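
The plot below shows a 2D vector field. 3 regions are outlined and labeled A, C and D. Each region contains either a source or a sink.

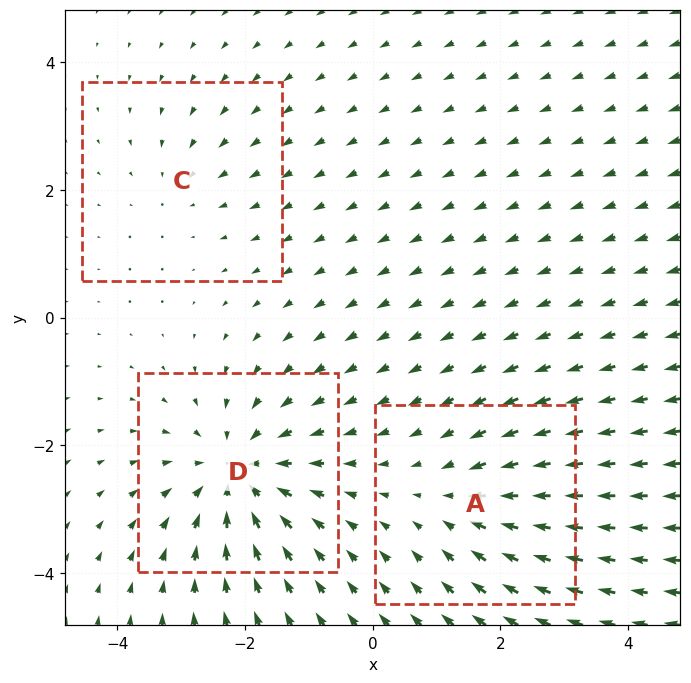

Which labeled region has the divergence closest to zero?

Divergence at each region's feature centre — A: about -3, C: about -2, D: about -5. Region C is closest to zero.

C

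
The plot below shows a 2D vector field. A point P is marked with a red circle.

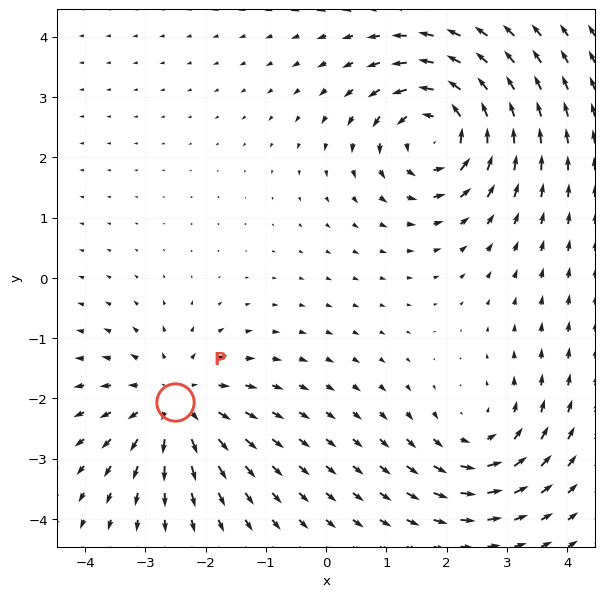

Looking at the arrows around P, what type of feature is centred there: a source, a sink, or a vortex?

At P (-2.5, -2.1) the arrows spread outward. Divergence about +4, curl ≈0 — positive divergence with near-zero curl is a source.

source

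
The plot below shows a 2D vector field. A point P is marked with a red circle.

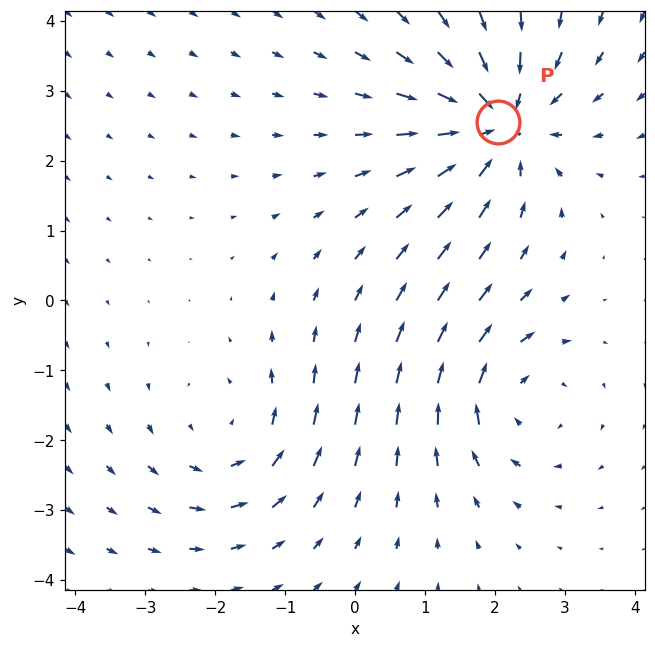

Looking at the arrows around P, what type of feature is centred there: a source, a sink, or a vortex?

sink

At P (2.0, 2.6) the arrows converge inward. Divergence about -4, curl ≈0 — negative divergence with near-zero curl is a sink.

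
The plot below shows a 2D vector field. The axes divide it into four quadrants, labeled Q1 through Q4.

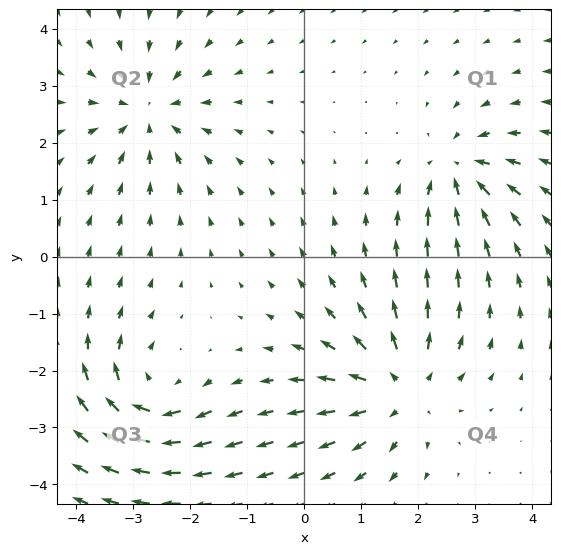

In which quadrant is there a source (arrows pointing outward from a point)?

The source sits at approximately (1.7, -2.3), which lies in quadrant Q4. The divergence there is about +5, positive as expected for a source.

Q4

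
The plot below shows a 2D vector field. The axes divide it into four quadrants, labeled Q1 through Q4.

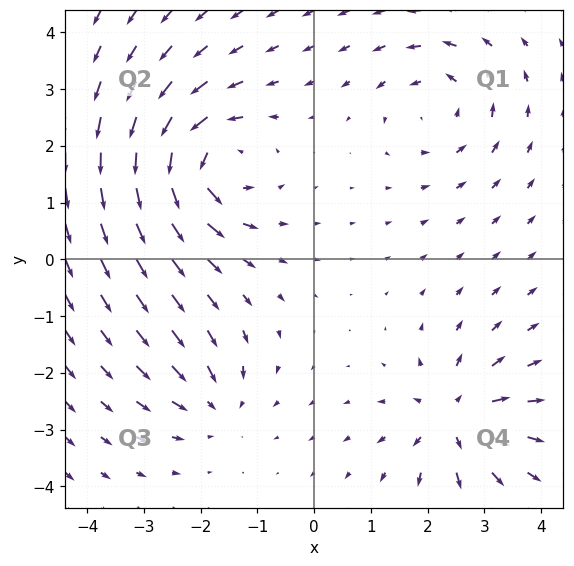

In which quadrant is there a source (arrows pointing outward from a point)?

Q4

The source sits at approximately (2.5, -2.8), which lies in quadrant Q4. The divergence there is about +5, positive as expected for a source.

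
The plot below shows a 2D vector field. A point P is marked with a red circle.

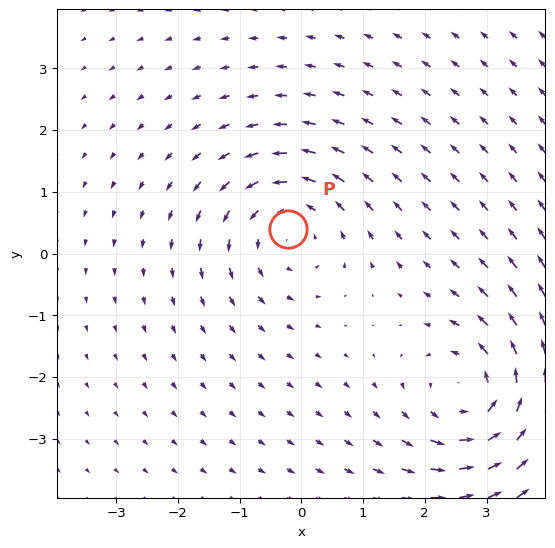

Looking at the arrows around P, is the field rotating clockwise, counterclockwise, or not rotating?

counterclockwise

Near P at (-0.2, 0.4) the arrows circulate counterclockwise. The curl (z-component) there is about +3; positive curl means counterclockwise rotation.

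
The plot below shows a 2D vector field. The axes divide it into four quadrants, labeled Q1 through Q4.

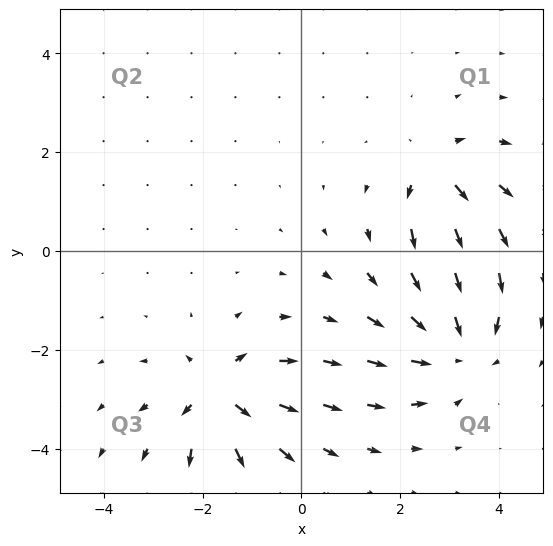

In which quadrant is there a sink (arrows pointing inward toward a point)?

Q4

The sink sits at approximately (3.1, -2.0), which lies in quadrant Q4. The divergence there is about -5, negative as expected for a sink.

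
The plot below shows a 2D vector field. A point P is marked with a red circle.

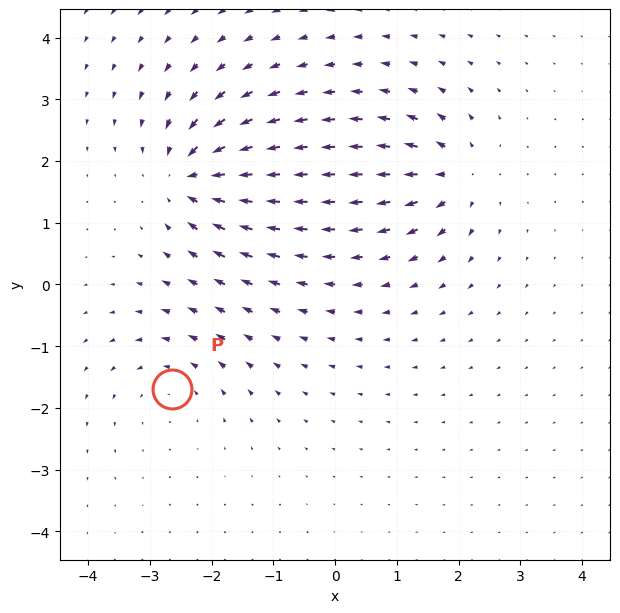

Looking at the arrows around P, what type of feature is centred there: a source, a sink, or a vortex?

vortex

At P (-2.6, -1.7) the arrows circulate counterclockwise. Divergence ≈0, curl about +3 — near-zero divergence with nonzero curl is a vortex.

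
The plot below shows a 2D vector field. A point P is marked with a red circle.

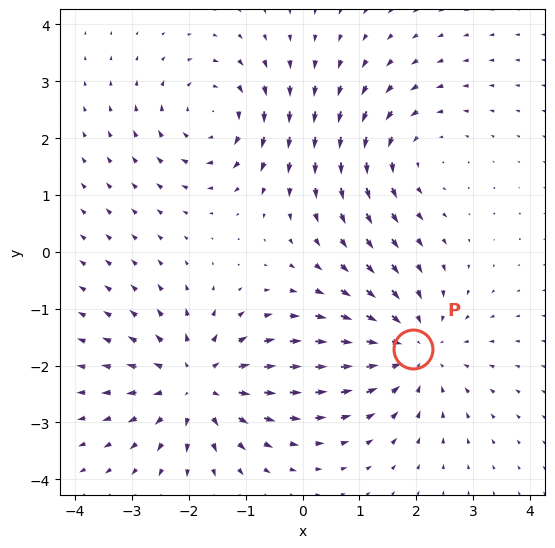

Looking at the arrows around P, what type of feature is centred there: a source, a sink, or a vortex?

sink

At P (1.9, -1.7) the arrows converge inward. Divergence about -4, curl ≈0 — negative divergence with near-zero curl is a sink.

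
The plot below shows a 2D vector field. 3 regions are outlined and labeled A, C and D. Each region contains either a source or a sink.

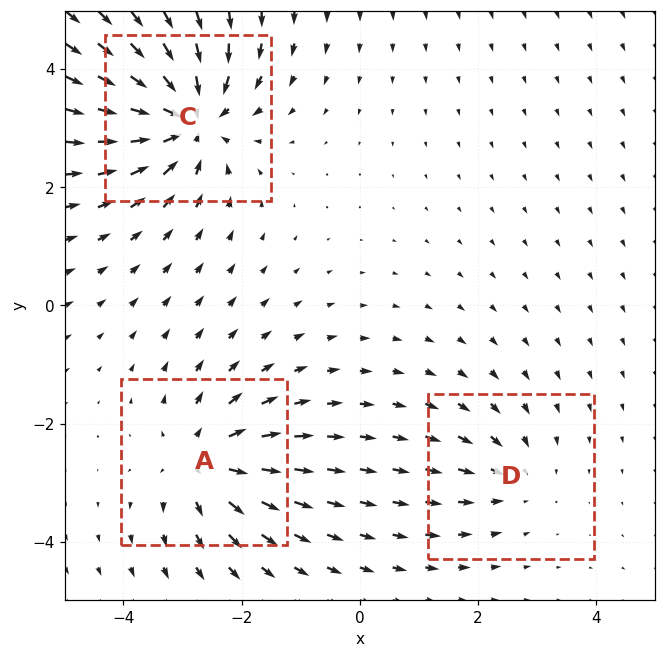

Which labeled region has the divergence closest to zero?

D

Divergence at each region's feature centre — A: about +4, C: about -6, D: about -2. Region D is closest to zero.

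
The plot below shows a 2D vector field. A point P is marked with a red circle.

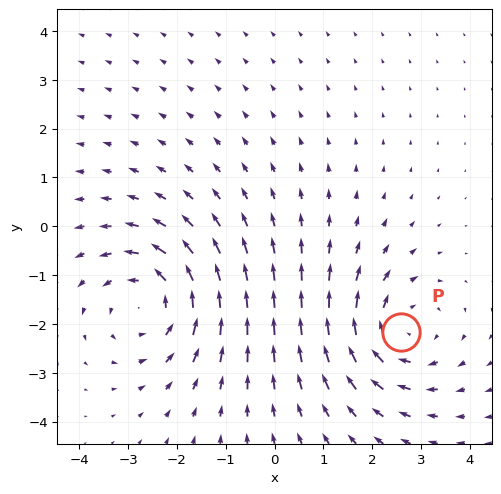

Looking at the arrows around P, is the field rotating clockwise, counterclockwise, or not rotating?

Near P at (2.6, -2.2) the arrows circulate clockwise. The curl (z-component) there is about -3; negative curl means clockwise rotation.

clockwise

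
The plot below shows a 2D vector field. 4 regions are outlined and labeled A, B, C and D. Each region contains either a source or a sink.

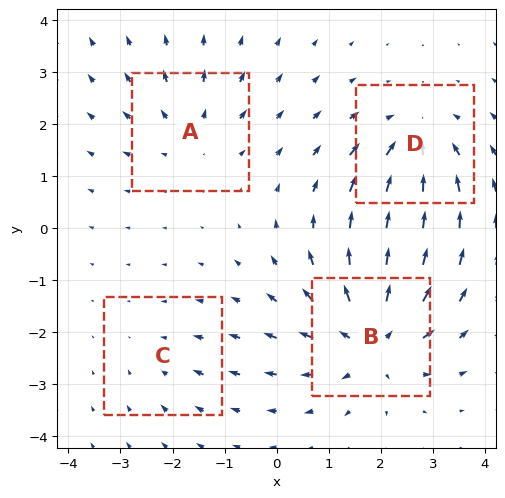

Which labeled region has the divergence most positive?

Divergence at each region's feature centre — A: about +3, B: about +7, C: about -2, D: about -5. Region B is most positive.

B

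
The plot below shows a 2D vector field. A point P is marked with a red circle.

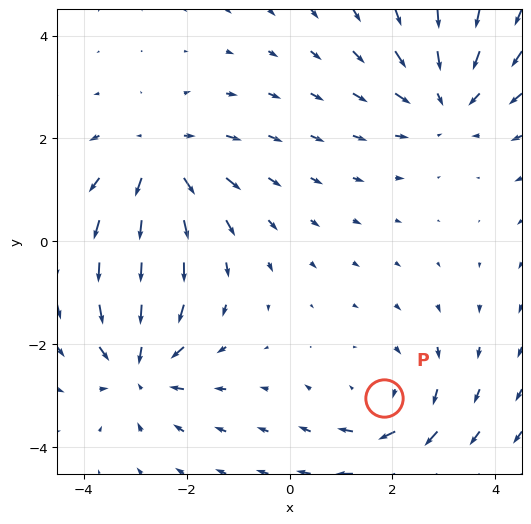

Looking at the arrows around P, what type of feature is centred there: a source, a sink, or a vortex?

vortex

At P (1.8, -3.0) the arrows circulate clockwise. Divergence ≈0, curl about -3 — near-zero divergence with nonzero curl is a vortex.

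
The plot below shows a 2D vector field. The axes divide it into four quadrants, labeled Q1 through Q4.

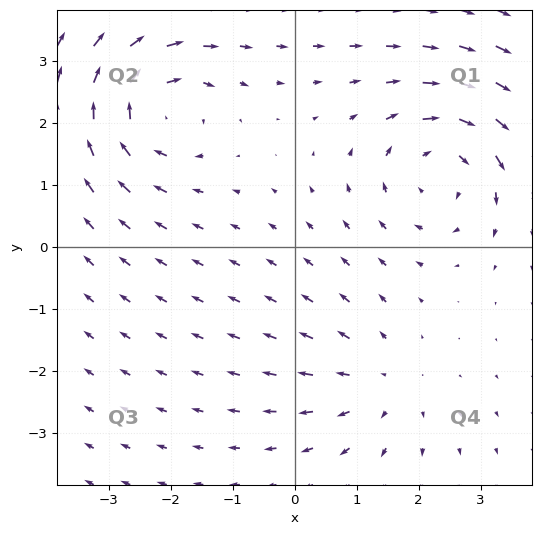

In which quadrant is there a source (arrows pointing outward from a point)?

Q4

The source sits at approximately (1.4, -2.2), which lies in quadrant Q4. The divergence there is about +3, positive as expected for a source.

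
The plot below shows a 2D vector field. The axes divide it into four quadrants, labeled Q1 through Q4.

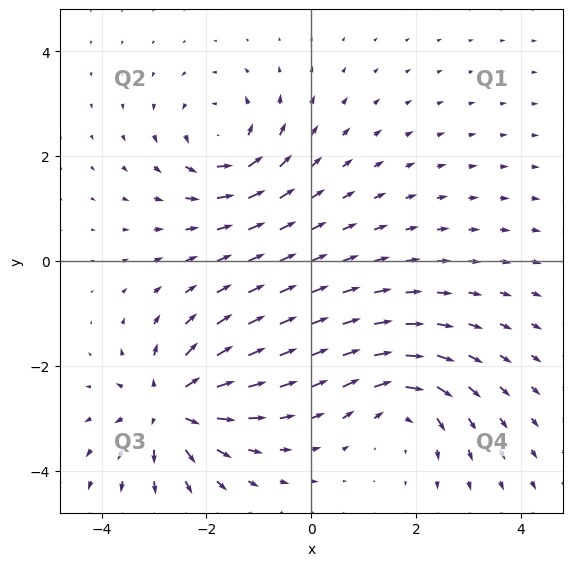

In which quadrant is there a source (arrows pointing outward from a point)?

Q3

The source sits at approximately (-2.7, -2.8), which lies in quadrant Q3. The divergence there is about +5, positive as expected for a source.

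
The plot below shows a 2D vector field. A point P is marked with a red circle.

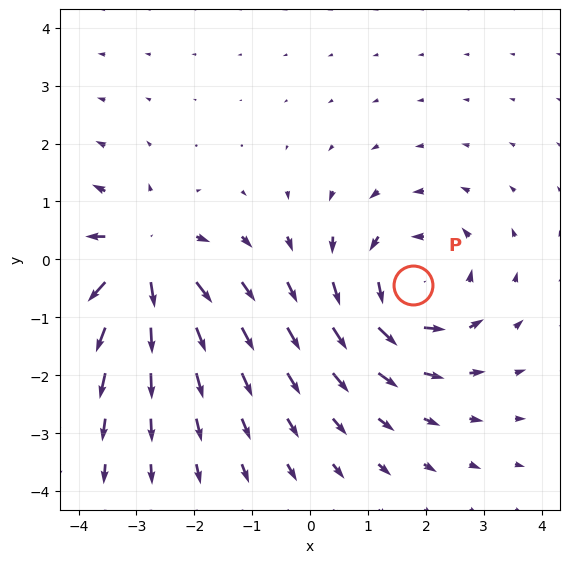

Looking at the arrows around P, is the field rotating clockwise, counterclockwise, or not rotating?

counterclockwise

Near P at (1.8, -0.5) the arrows circulate counterclockwise. The curl (z-component) there is about +4; positive curl means counterclockwise rotation.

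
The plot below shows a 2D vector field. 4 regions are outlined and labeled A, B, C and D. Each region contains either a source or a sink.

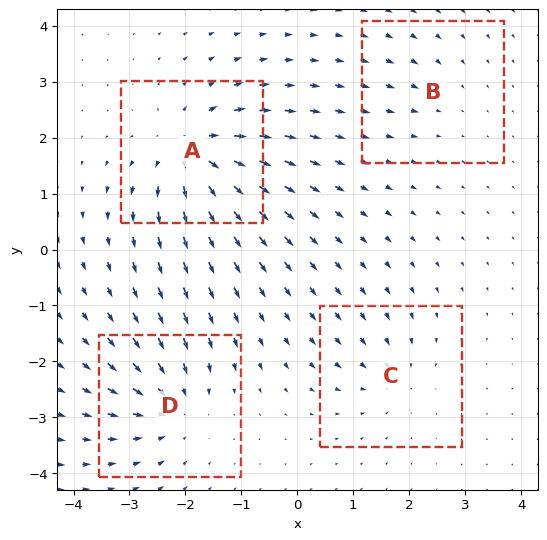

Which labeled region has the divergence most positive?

A

Divergence at each region's feature centre — A: about +8, B: about -2, C: about -4, D: about -6. Region A is most positive.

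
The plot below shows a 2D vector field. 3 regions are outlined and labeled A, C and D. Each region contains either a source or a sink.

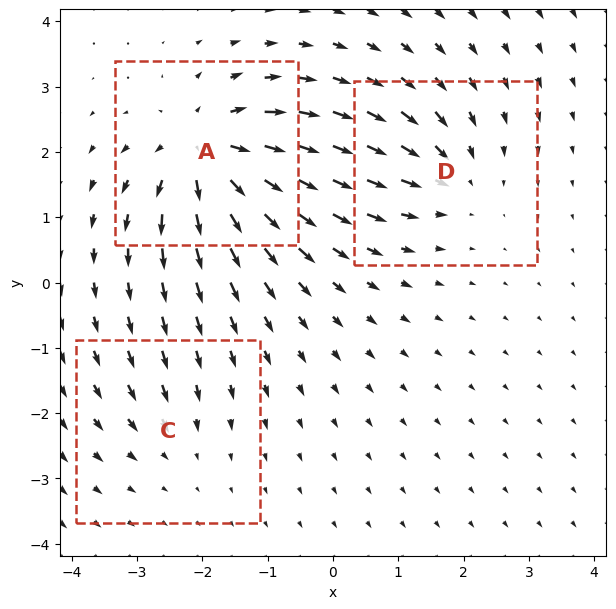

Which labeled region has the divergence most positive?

A

Divergence at each region's feature centre — A: about +6, C: about -2, D: about -3. Region A is most positive.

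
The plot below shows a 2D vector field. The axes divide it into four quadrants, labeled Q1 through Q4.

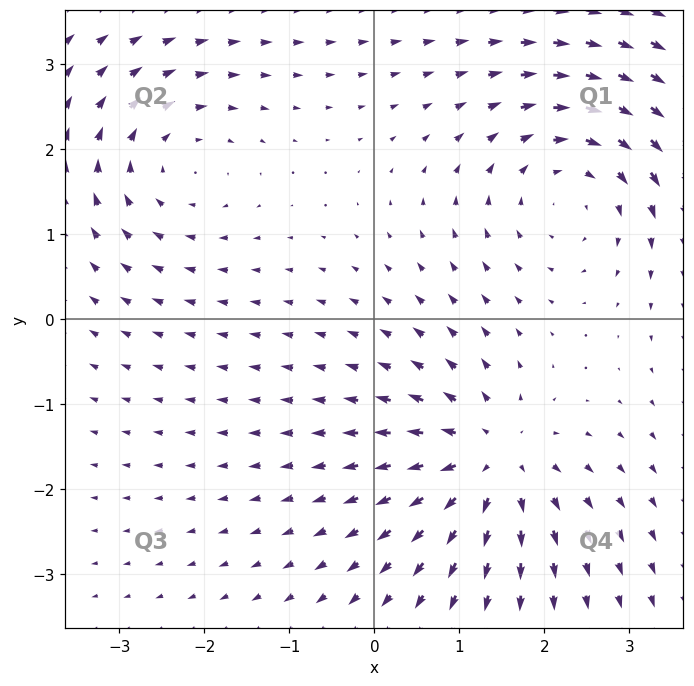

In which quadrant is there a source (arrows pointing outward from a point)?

Q4

The source sits at approximately (1.4, -1.7), which lies in quadrant Q4. The divergence there is about +6, positive as expected for a source.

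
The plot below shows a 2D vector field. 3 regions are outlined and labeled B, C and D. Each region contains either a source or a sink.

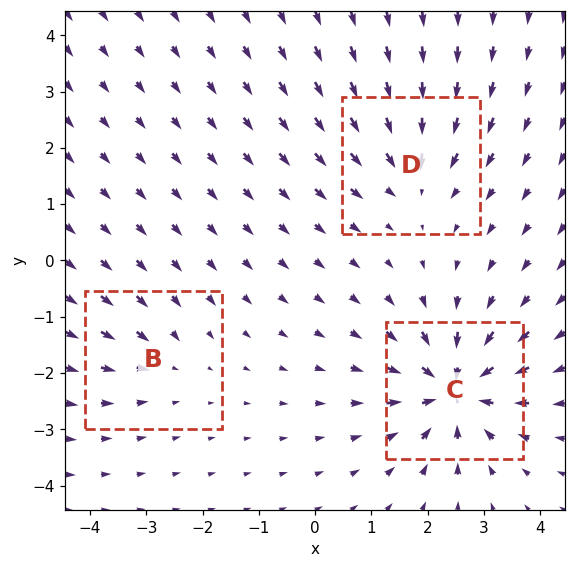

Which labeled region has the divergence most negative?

Divergence at each region's feature centre — B: about -2, C: about -6, D: about -4. Region C is most negative.

C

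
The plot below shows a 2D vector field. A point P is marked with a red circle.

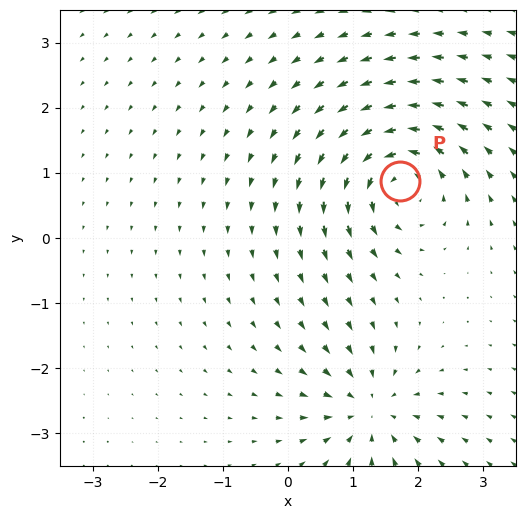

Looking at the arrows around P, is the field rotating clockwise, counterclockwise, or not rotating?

counterclockwise

Near P at (1.7, 0.9) the arrows circulate counterclockwise. The curl (z-component) there is about +5; positive curl means counterclockwise rotation.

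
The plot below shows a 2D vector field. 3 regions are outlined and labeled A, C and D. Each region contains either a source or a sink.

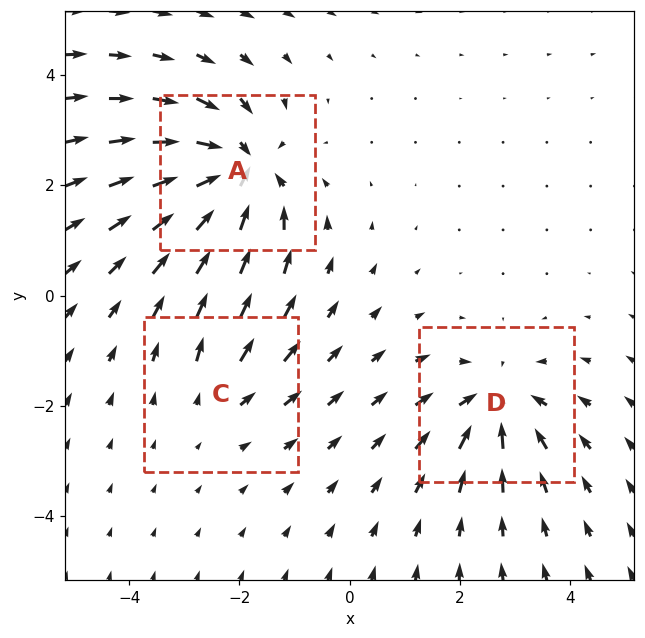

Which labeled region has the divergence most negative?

A

Divergence at each region's feature centre — A: about -5, C: about +2, D: about -4. Region A is most negative.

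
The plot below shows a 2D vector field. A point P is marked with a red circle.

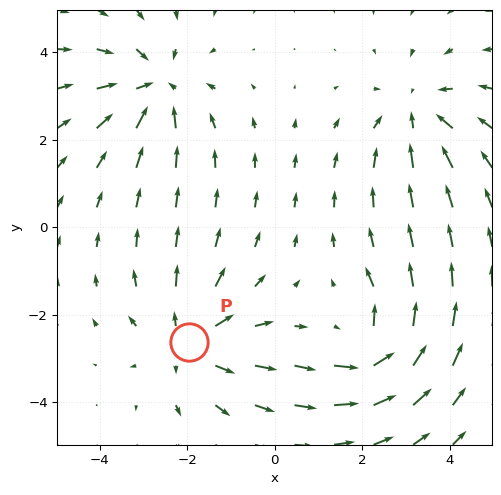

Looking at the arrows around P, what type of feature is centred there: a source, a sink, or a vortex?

At P (-2.0, -2.6) the arrows spread outward. Divergence about +4, curl ≈0 — positive divergence with near-zero curl is a source.

source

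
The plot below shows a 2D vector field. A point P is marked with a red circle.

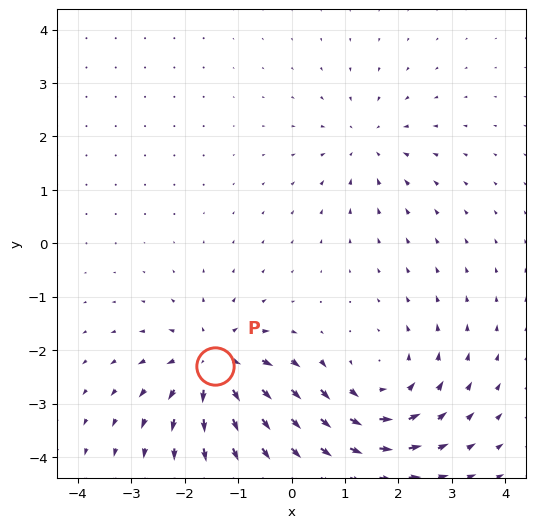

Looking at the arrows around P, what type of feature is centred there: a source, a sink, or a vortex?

At P (-1.4, -2.3) the arrows spread outward. Divergence about +5, curl ≈0 — positive divergence with near-zero curl is a source.

source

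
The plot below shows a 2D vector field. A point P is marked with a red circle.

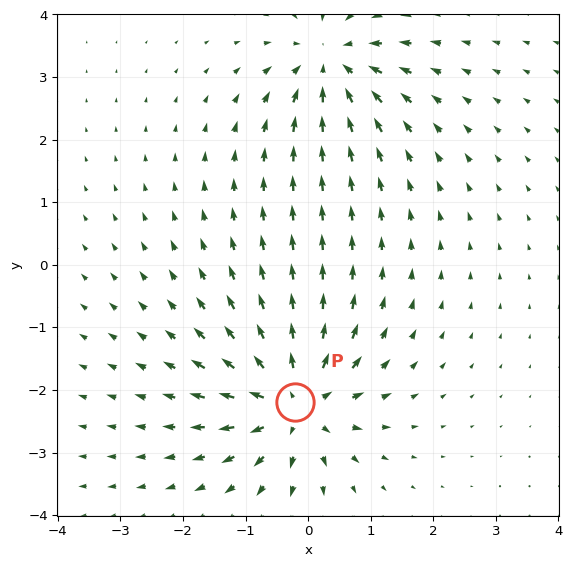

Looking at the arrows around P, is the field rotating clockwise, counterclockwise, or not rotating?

not rotating

Near P at (-0.2, -2.2) the arrows show no circulation. The curl there is ≈0.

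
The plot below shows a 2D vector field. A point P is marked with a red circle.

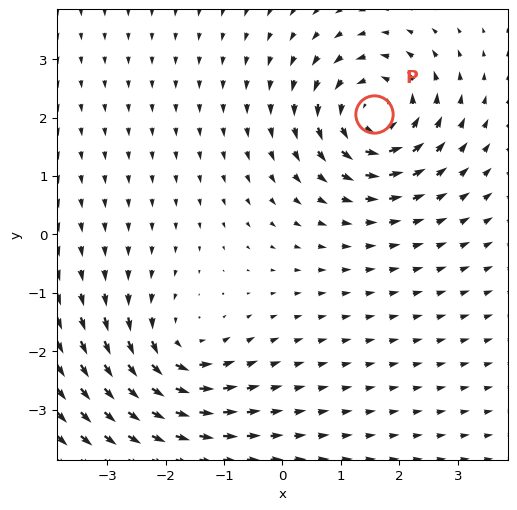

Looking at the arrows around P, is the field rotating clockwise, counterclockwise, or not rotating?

Near P at (1.6, 2.1) the arrows circulate counterclockwise. The curl (z-component) there is about +6; positive curl means counterclockwise rotation.

counterclockwise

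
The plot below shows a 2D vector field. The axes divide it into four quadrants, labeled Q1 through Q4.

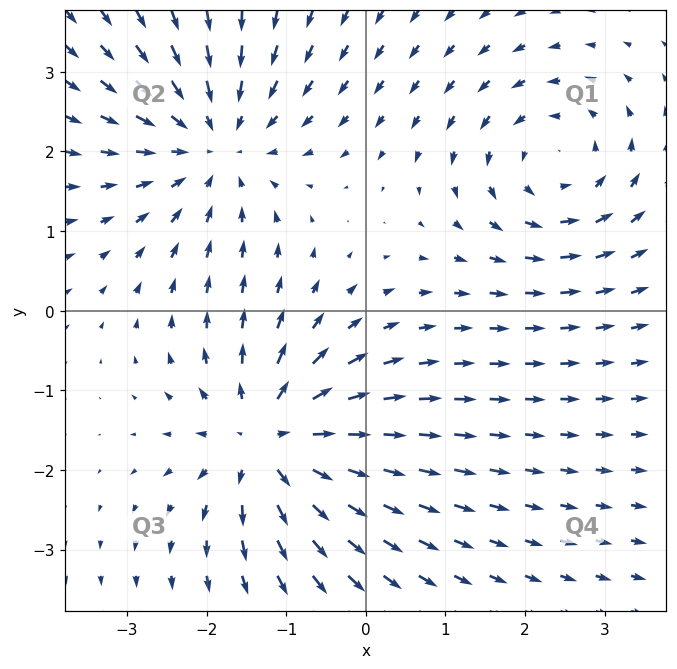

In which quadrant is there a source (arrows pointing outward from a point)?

The source sits at approximately (-1.2, -1.6), which lies in quadrant Q3. The divergence there is about +6, positive as expected for a source.

Q3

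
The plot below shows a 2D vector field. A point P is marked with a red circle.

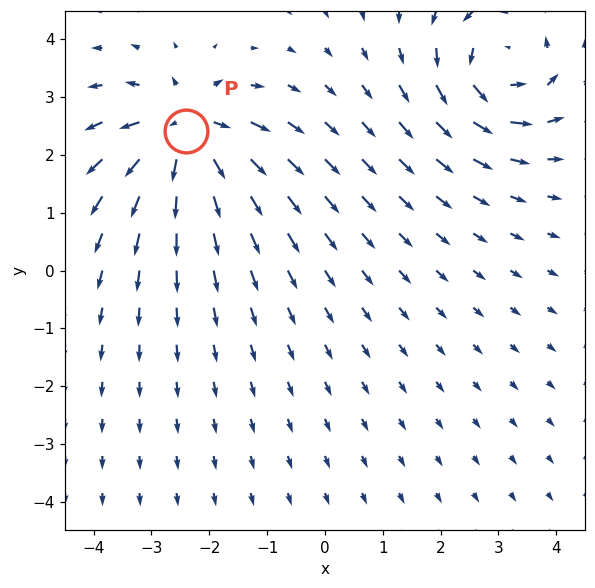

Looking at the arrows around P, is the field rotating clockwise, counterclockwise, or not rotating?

Near P at (-2.4, 2.4) the arrows show no circulation. The curl there is ≈0.

not rotating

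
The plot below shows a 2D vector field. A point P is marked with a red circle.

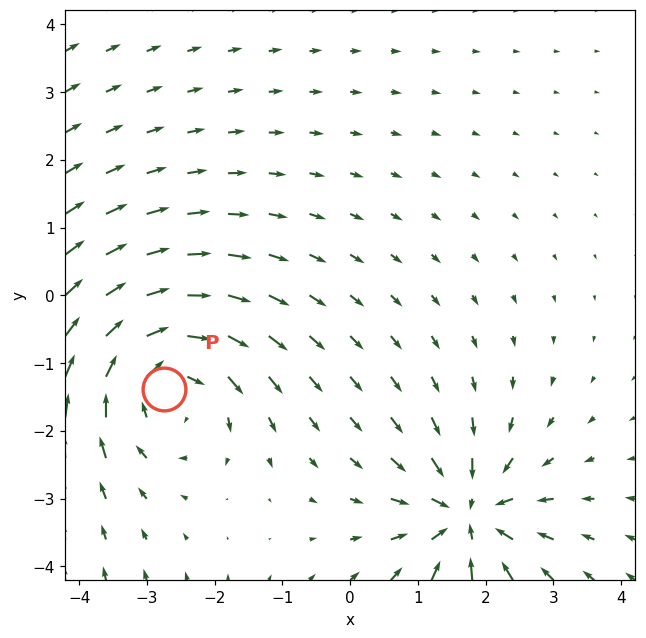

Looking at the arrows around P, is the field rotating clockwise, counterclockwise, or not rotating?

clockwise

Near P at (-2.7, -1.4) the arrows circulate clockwise. The curl (z-component) there is about -4; negative curl means clockwise rotation.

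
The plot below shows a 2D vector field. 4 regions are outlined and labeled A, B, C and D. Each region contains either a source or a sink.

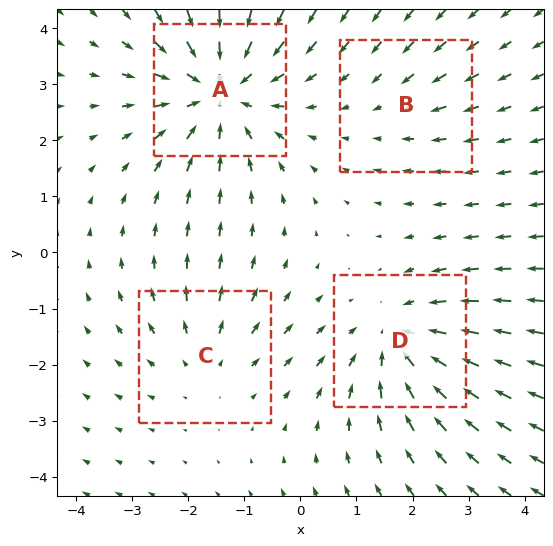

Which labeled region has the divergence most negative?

Divergence at each region's feature centre — A: about -6, B: about -2, C: about +3, D: about -4. Region A is most negative.

A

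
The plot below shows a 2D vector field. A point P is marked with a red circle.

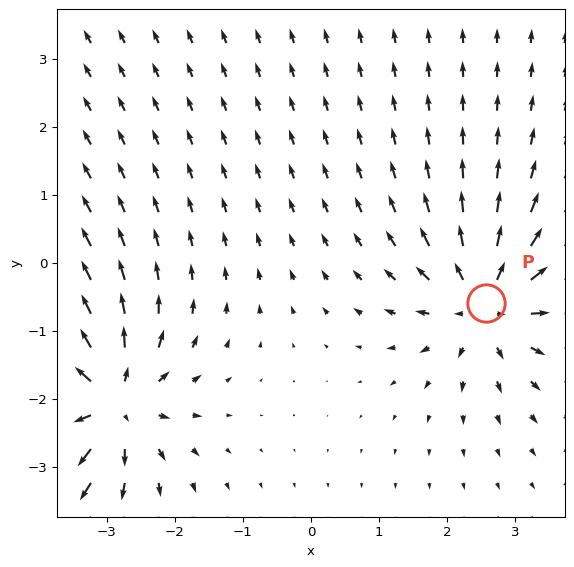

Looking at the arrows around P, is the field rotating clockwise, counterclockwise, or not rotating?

not rotating

Near P at (2.6, -0.6) the arrows show no circulation. The curl there is ≈0.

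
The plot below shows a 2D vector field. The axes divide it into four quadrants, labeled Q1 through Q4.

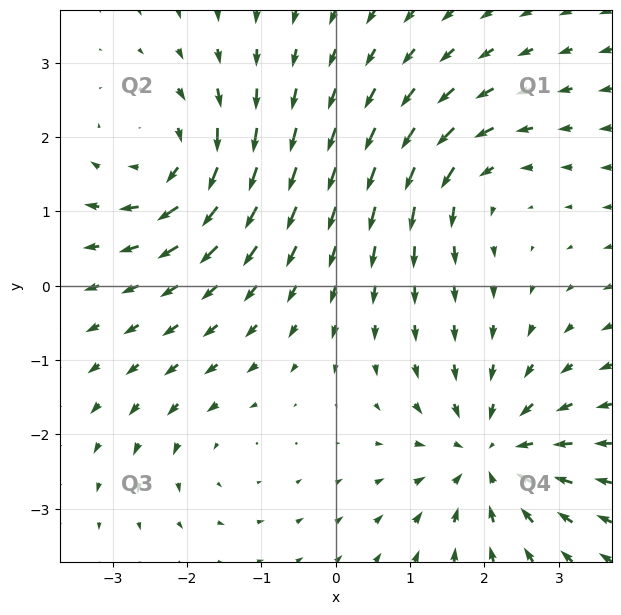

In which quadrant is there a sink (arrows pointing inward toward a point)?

Q4

The sink sits at approximately (2.1, -2.3), which lies in quadrant Q4. The divergence there is about -5, negative as expected for a sink.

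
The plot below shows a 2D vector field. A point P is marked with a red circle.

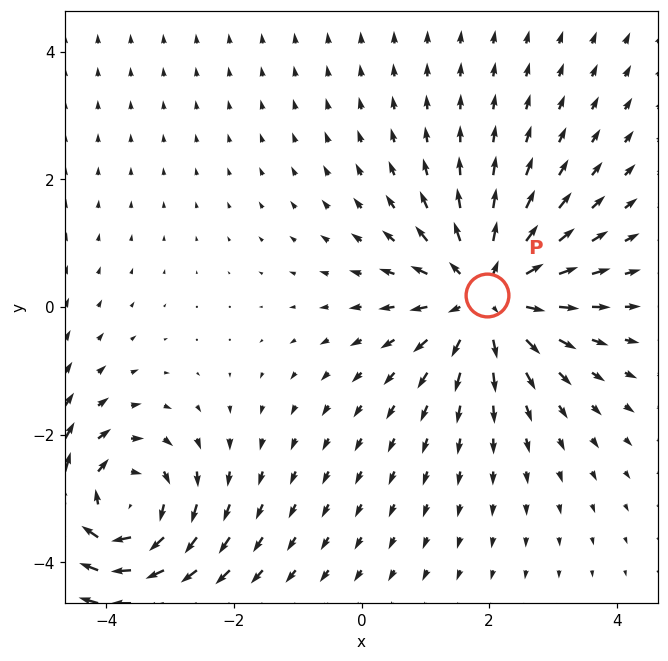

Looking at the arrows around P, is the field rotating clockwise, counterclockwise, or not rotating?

Near P at (2.0, 0.2) the arrows show no circulation. The curl there is ≈0.

not rotating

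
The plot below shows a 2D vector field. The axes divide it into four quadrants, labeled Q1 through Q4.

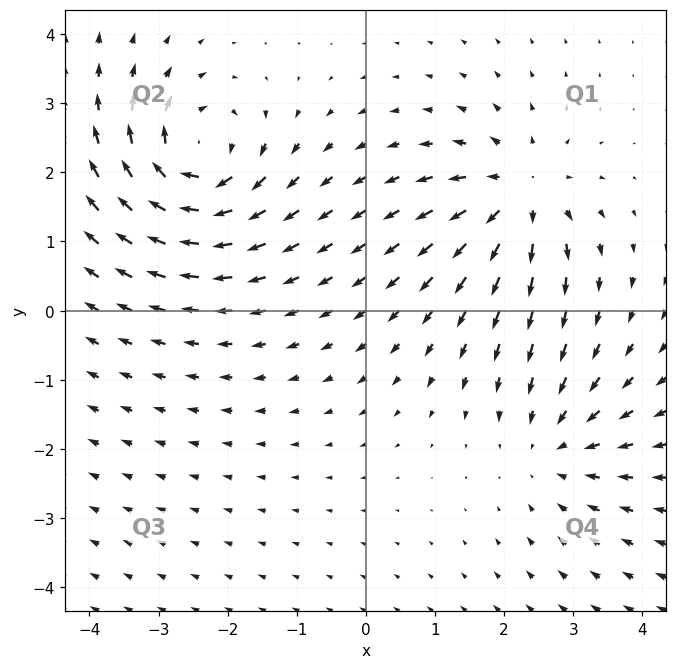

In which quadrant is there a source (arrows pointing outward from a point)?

The source sits at approximately (2.2, 1.7), which lies in quadrant Q1. The divergence there is about +4, positive as expected for a source.

Q1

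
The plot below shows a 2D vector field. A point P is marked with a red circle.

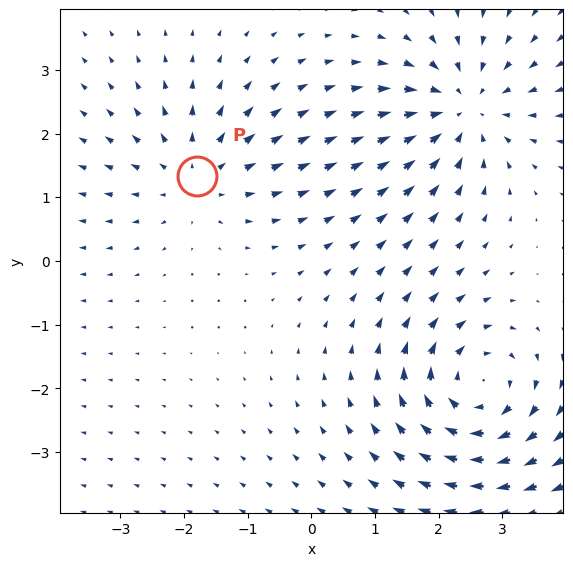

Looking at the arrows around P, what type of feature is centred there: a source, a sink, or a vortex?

source

At P (-1.8, 1.3) the arrows spread outward. Divergence about +3, curl ≈0 — positive divergence with near-zero curl is a source.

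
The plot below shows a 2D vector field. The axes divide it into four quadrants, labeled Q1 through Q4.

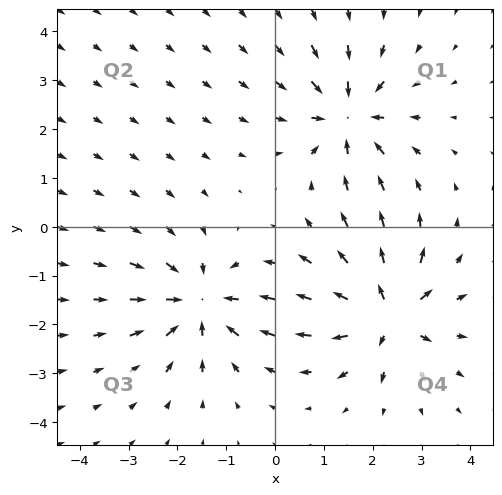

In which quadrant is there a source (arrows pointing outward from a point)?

The source sits at approximately (2.3, -1.8), which lies in quadrant Q4. The divergence there is about +6, positive as expected for a source.

Q4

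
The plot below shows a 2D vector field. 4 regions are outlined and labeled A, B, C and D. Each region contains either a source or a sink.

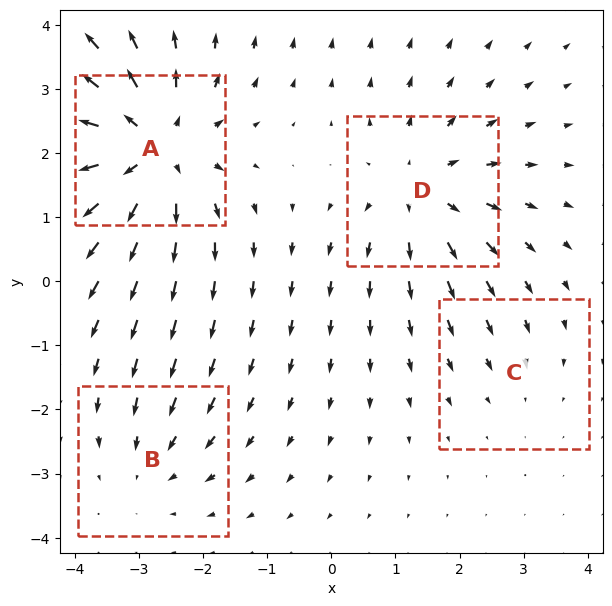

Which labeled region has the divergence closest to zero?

Divergence at each region's feature centre — A: about +7, B: about -3, C: about -2, D: about +4. Region C is closest to zero.

C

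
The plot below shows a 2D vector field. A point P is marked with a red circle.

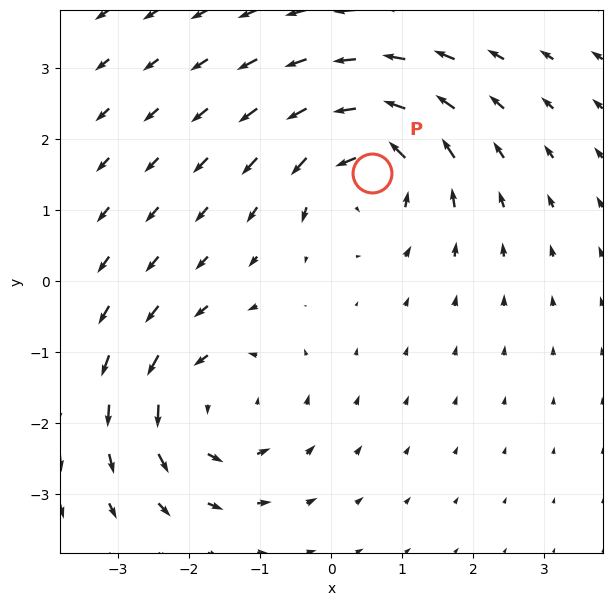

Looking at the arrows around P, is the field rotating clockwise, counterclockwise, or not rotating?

Near P at (0.6, 1.5) the arrows circulate counterclockwise. The curl (z-component) there is about +6; positive curl means counterclockwise rotation.

counterclockwise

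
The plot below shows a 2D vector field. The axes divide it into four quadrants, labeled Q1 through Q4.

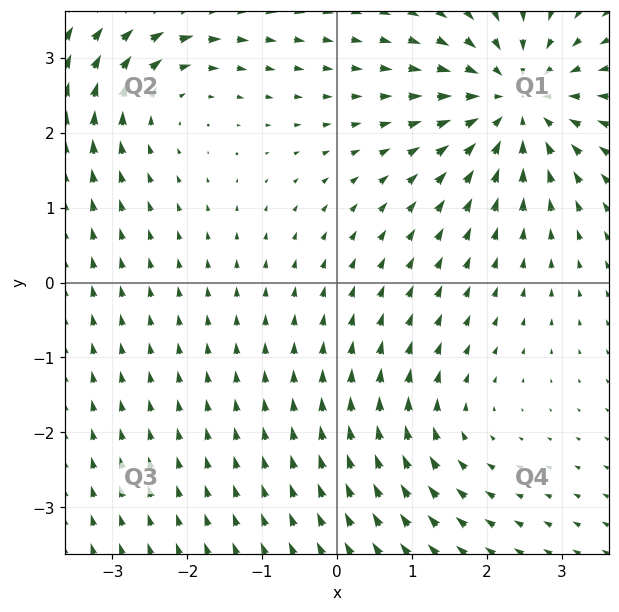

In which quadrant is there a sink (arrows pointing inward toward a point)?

The sink sits at approximately (2.4, 2.4), which lies in quadrant Q1. The divergence there is about -5, negative as expected for a sink.

Q1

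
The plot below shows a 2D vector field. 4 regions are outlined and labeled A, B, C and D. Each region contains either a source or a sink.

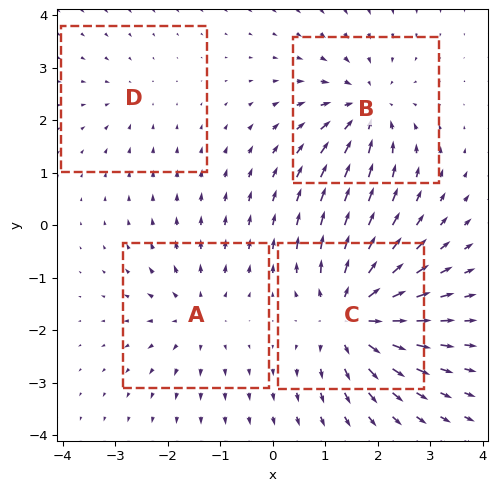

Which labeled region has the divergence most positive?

C

Divergence at each region's feature centre — A: about +4, B: about -5, C: about +7, D: about -2. Region C is most positive.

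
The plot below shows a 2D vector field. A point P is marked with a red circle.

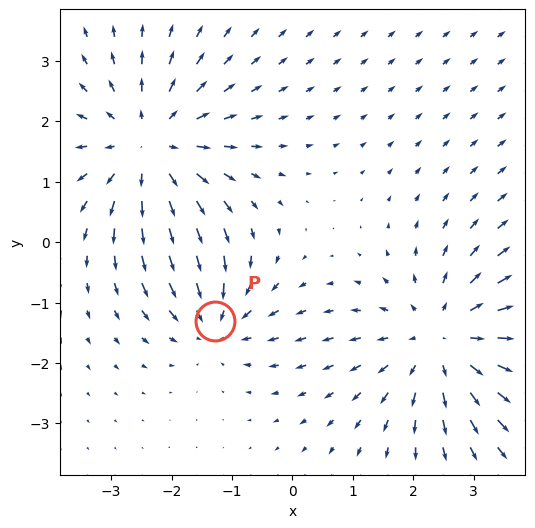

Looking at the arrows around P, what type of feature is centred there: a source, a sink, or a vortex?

At P (-1.3, -1.3) the arrows converge inward. Divergence about -4, curl ≈0 — negative divergence with near-zero curl is a sink.

sink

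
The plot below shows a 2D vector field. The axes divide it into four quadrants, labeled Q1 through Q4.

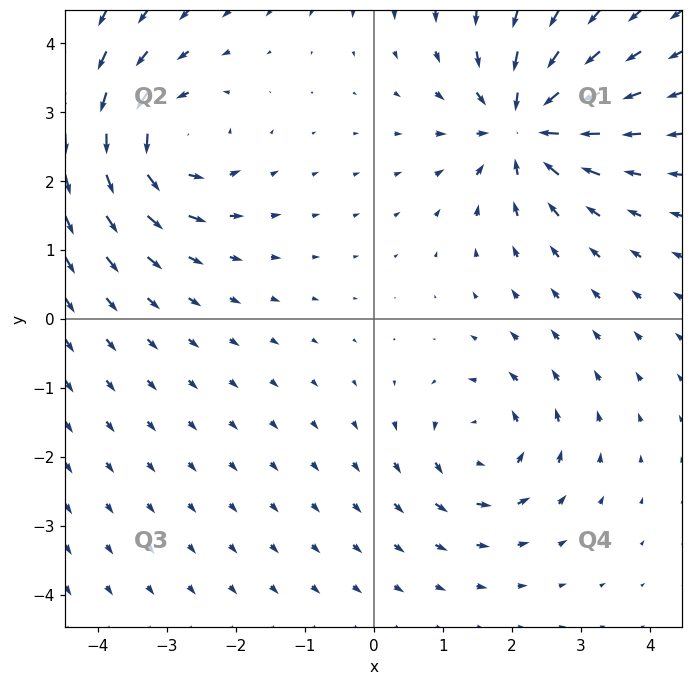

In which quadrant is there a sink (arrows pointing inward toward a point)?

The sink sits at approximately (2.2, 2.8), which lies in quadrant Q1. The divergence there is about -6, negative as expected for a sink.

Q1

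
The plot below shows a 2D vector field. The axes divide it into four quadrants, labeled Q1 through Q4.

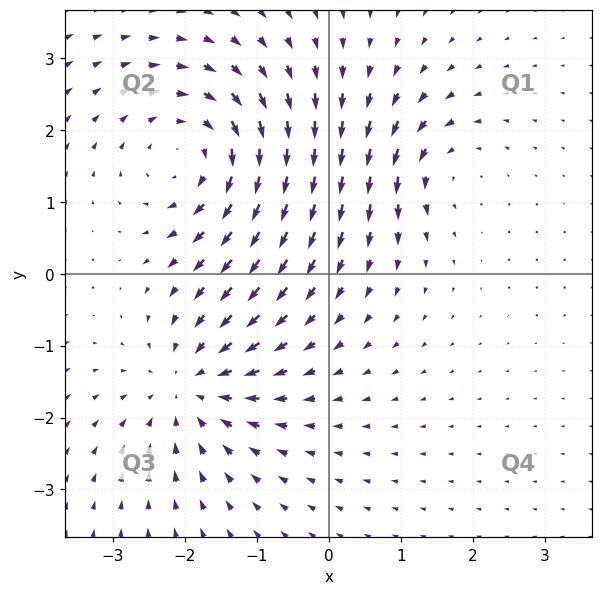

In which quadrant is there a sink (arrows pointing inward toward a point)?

Q3

The sink sits at approximately (-1.9, -1.6), which lies in quadrant Q3. The divergence there is about -4, negative as expected for a sink.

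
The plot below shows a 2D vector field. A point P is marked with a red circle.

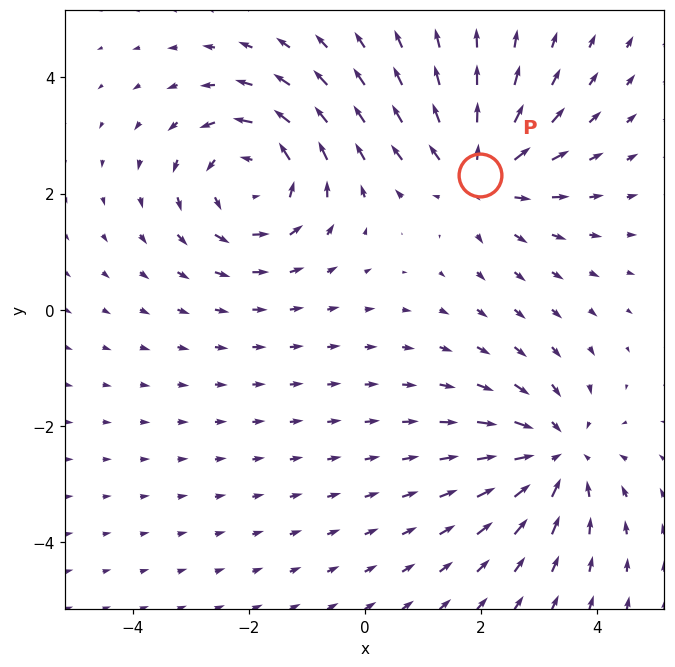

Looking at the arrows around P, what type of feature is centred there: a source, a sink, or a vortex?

source

At P (2.0, 2.3) the arrows spread outward. Divergence about +4, curl ≈0 — positive divergence with near-zero curl is a source.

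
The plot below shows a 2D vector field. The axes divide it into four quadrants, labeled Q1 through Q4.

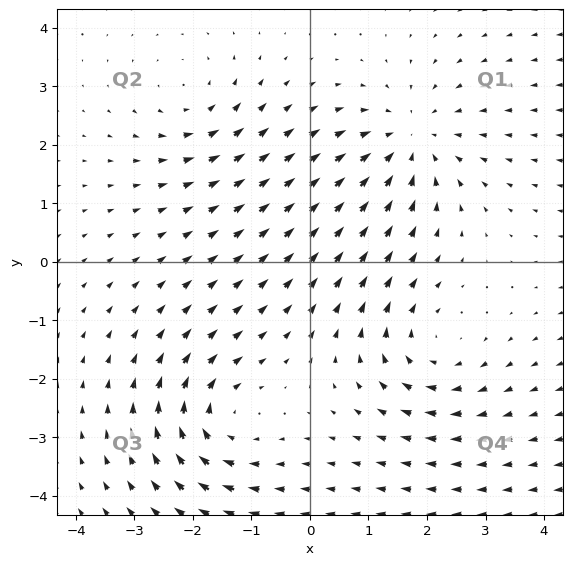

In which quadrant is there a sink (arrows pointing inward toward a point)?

Q1

The sink sits at approximately (1.7, 2.1), which lies in quadrant Q1. The divergence there is about -4, negative as expected for a sink.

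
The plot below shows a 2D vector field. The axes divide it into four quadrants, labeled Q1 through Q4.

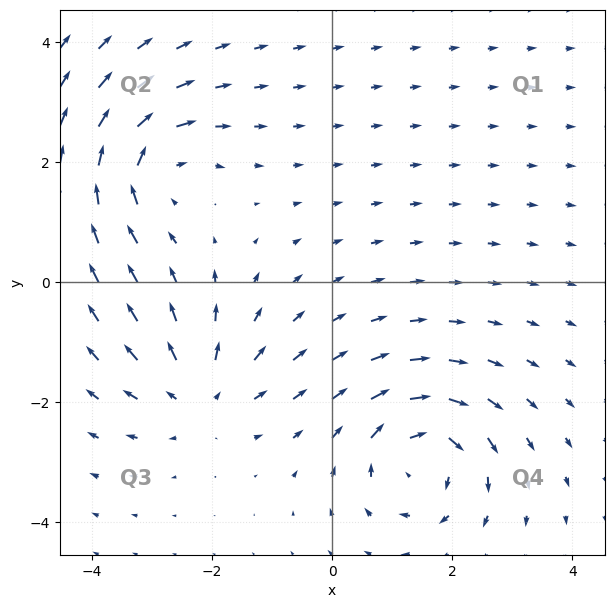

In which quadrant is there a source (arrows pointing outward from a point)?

Q3

The source sits at approximately (-2.2, -1.9), which lies in quadrant Q3. The divergence there is about +3, positive as expected for a source.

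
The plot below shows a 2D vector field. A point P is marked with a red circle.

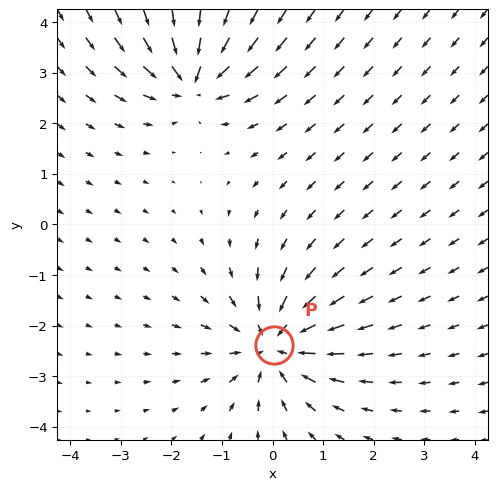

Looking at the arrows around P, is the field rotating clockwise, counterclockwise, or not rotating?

not rotating

Near P at (0.0, -2.4) the arrows show no circulation. The curl there is ≈0.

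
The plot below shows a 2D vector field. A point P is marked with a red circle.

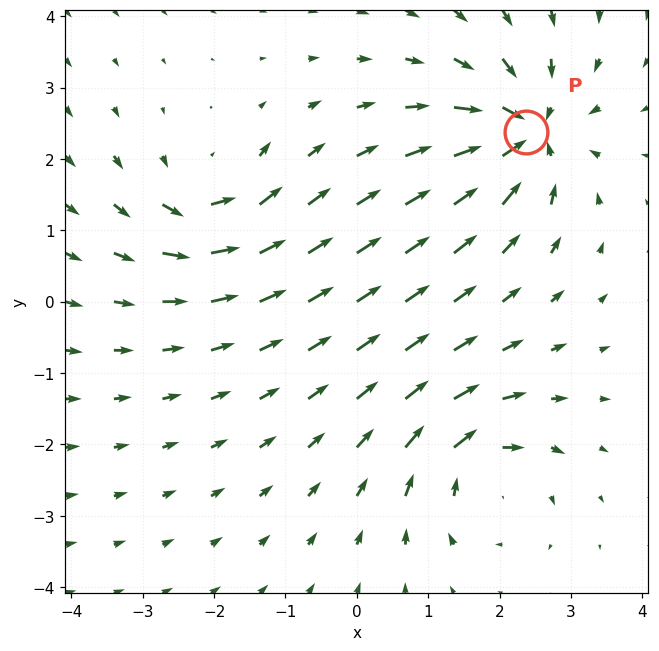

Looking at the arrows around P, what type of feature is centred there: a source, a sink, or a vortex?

sink

At P (2.4, 2.4) the arrows converge inward. Divergence about -5, curl ≈0 — negative divergence with near-zero curl is a sink.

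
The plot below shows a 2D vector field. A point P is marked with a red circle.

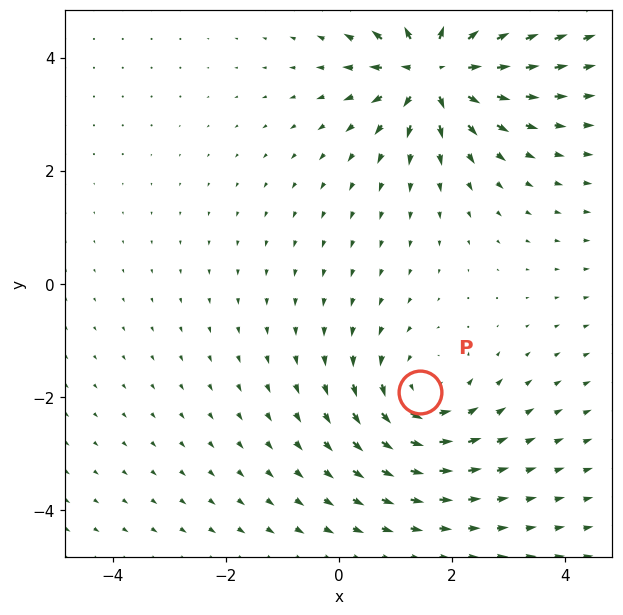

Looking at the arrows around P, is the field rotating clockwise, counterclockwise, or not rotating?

Near P at (1.4, -1.9) the arrows circulate counterclockwise. The curl (z-component) there is about +4; positive curl means counterclockwise rotation.

counterclockwise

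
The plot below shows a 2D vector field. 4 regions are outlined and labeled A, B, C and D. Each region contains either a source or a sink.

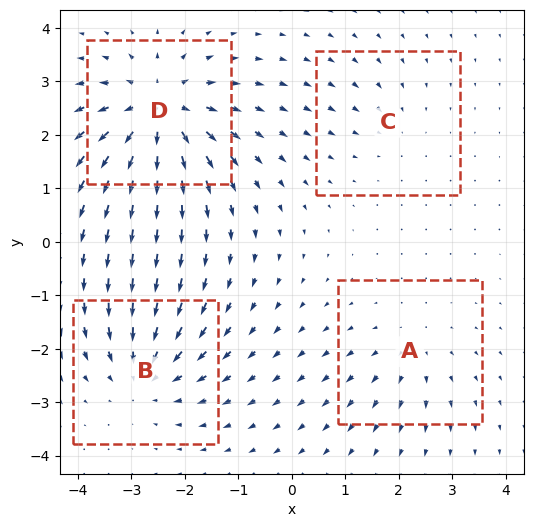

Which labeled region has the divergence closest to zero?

Divergence at each region's feature centre — A: about +3, B: about -5, C: about -2, D: about +7. Region C is closest to zero.

C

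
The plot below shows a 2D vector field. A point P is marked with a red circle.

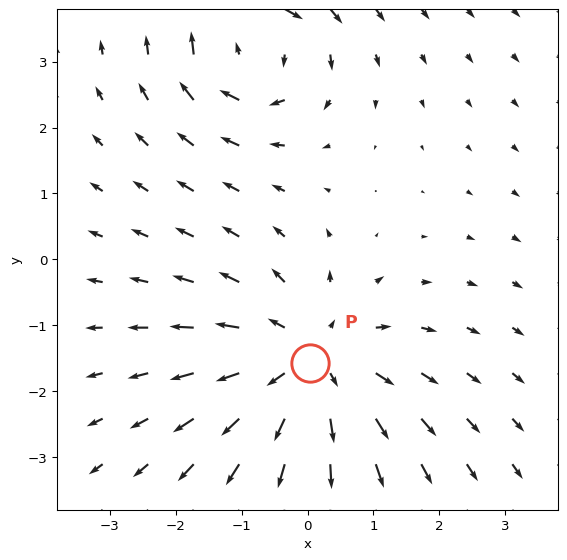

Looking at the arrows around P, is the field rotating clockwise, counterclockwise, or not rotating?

Near P at (0.0, -1.6) the arrows show no circulation. The curl there is ≈0.

not rotating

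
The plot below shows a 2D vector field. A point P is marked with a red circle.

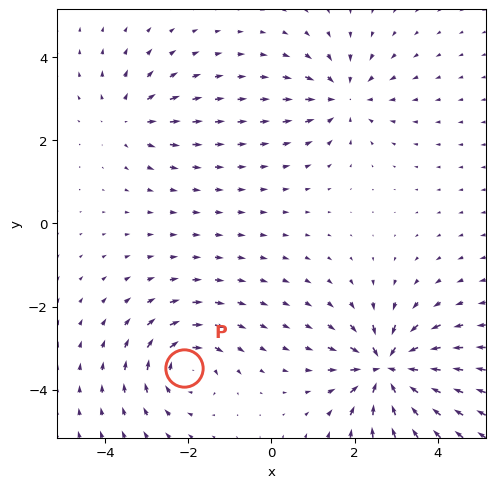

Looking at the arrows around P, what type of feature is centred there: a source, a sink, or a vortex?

vortex

At P (-2.1, -3.5) the arrows circulate clockwise. Divergence ≈0, curl about -5 — near-zero divergence with nonzero curl is a vortex.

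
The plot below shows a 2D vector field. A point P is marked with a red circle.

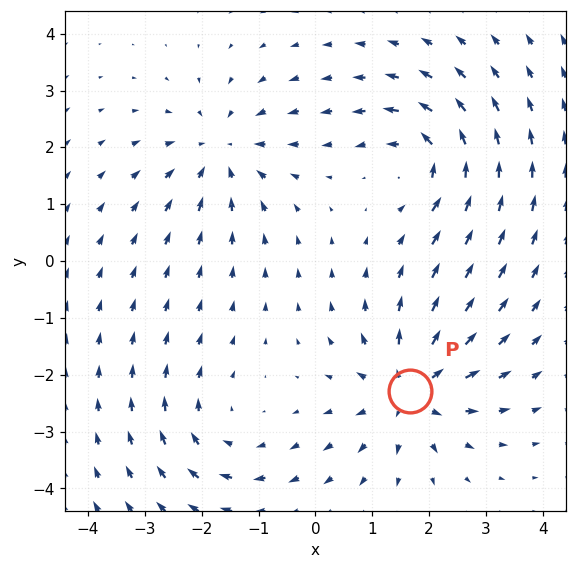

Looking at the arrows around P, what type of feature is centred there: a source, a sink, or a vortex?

source

At P (1.7, -2.3) the arrows spread outward. Divergence about +5, curl ≈0 — positive divergence with near-zero curl is a source.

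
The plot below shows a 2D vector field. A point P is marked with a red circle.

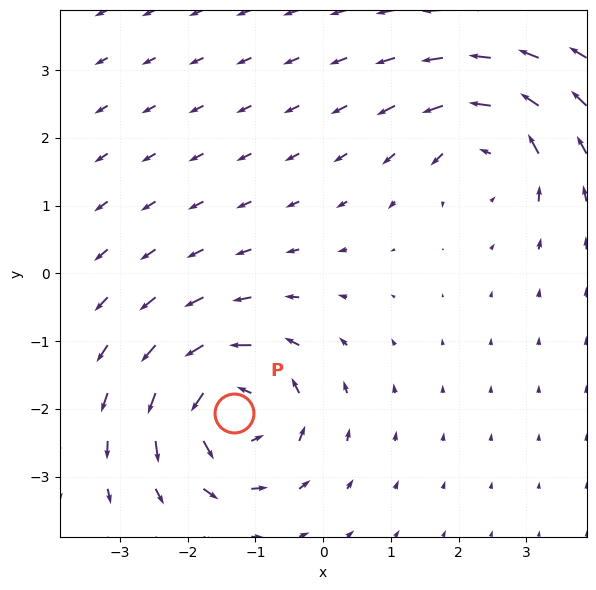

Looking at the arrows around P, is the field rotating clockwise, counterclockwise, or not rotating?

counterclockwise

Near P at (-1.3, -2.1) the arrows circulate counterclockwise. The curl (z-component) there is about +7; positive curl means counterclockwise rotation.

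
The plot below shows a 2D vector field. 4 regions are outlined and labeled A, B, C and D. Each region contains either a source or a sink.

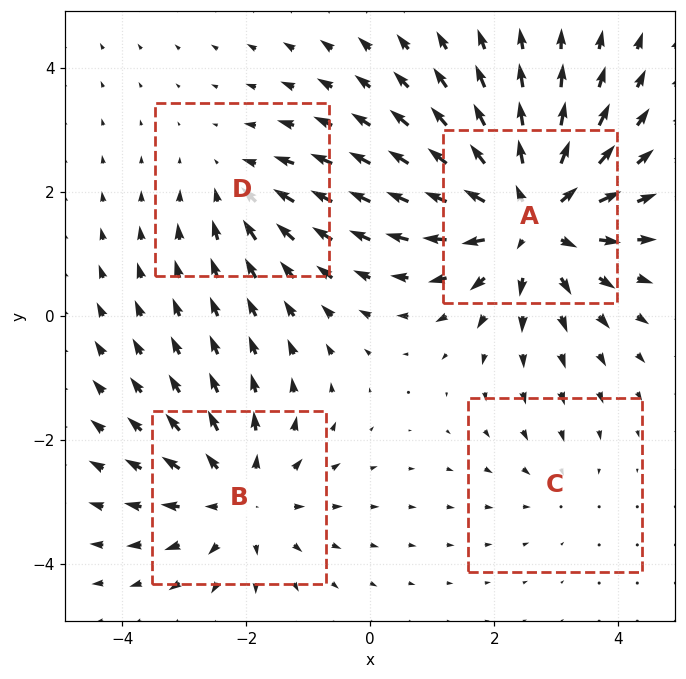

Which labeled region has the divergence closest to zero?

C

Divergence at each region's feature centre — A: about +6, B: about +4, C: about -2, D: about -3. Region C is closest to zero.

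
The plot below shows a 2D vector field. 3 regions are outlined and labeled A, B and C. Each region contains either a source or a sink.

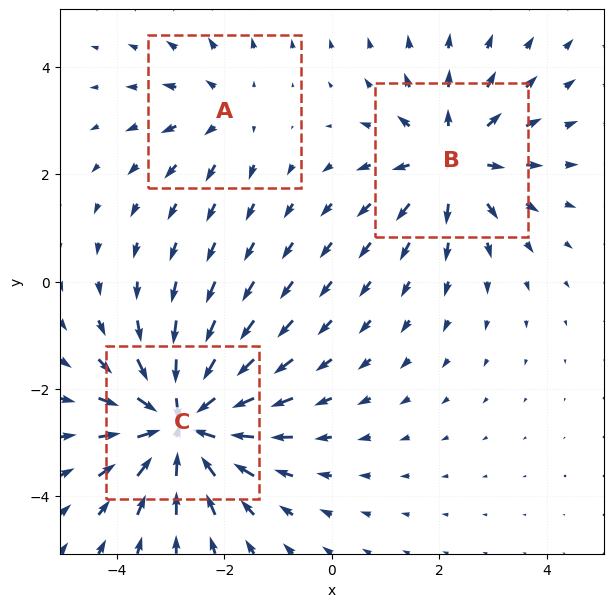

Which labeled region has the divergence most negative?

Divergence at each region's feature centre — A: about +2, B: about +4, C: about -6. Region C is most negative.

C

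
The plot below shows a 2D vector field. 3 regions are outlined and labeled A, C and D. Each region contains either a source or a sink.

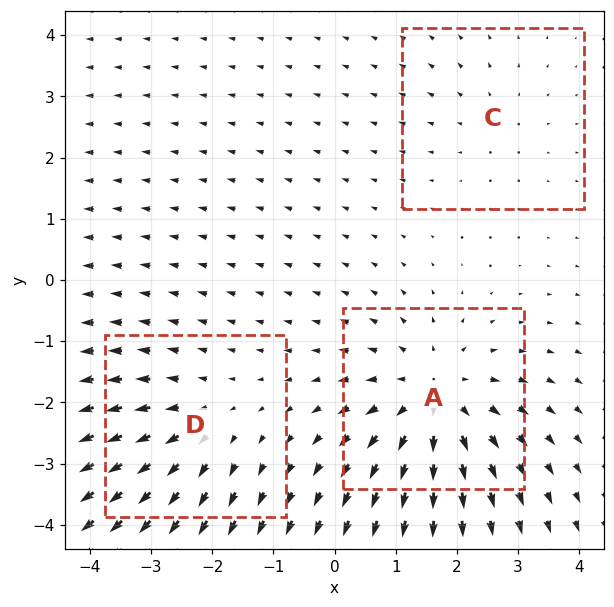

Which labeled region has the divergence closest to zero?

Divergence at each region's feature centre — A: about +4, C: about +2, D: about +3. Region C is closest to zero.

C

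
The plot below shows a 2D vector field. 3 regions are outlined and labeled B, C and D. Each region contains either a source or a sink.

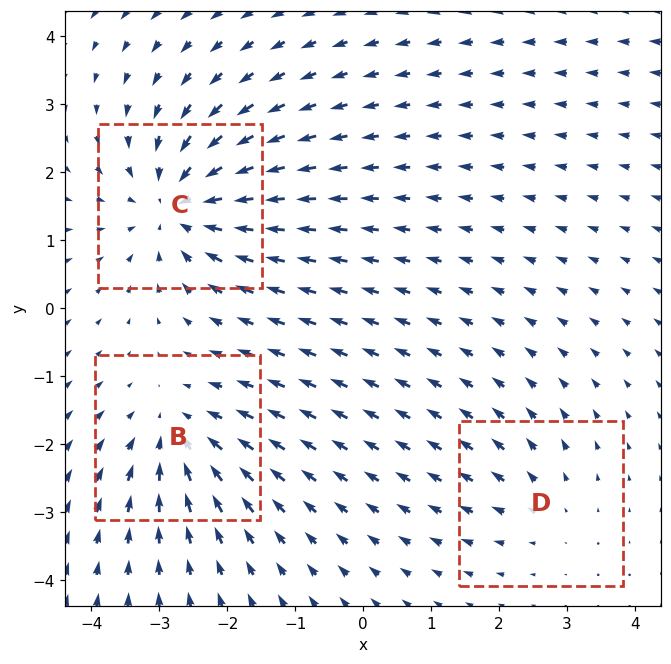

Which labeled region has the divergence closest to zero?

D

Divergence at each region's feature centre — B: about -3, C: about -5, D: about +2. Region D is closest to zero.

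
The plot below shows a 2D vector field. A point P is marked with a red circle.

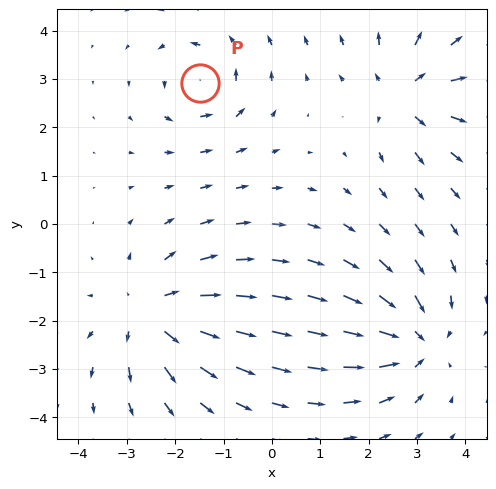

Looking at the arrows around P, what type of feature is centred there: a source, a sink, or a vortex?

vortex

At P (-1.5, 2.9) the arrows circulate counterclockwise. Divergence ≈0, curl about +5 — near-zero divergence with nonzero curl is a vortex.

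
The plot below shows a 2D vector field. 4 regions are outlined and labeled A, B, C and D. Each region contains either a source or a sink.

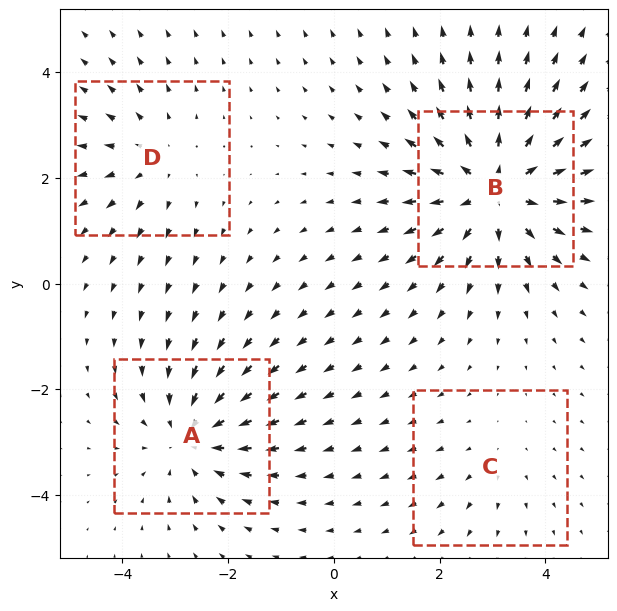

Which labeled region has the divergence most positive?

Divergence at each region's feature centre — A: about -4, B: about +6, C: about +2, D: about +3. Region B is most positive.

B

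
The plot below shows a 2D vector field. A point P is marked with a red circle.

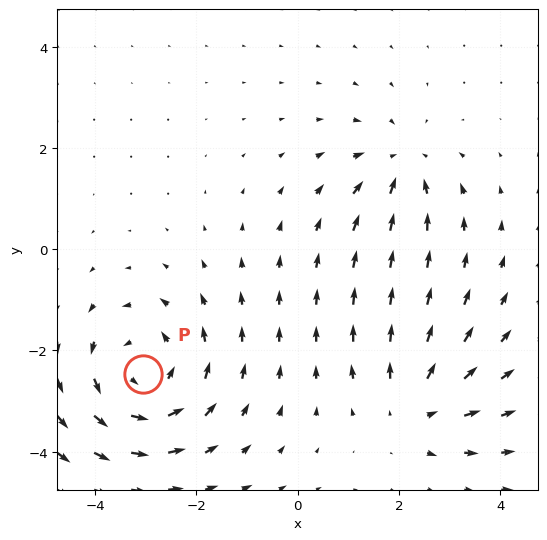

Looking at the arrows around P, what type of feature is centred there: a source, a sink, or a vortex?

At P (-3.0, -2.5) the arrows circulate counterclockwise. Divergence ≈0, curl about +4 — near-zero divergence with nonzero curl is a vortex.

vortex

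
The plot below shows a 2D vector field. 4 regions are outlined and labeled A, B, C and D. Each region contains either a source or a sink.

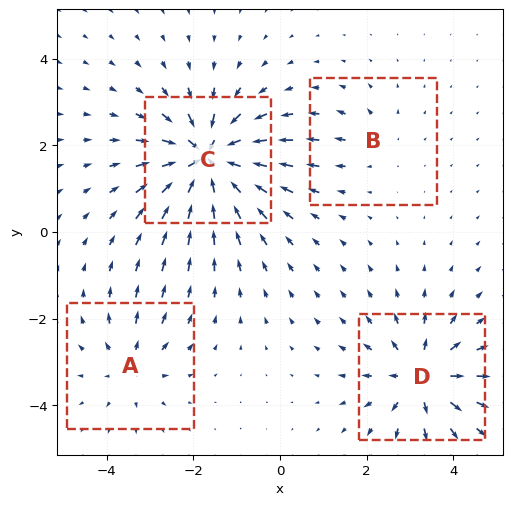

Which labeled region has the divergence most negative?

Divergence at each region's feature centre — A: about +4, B: about +2, C: about -8, D: about +6. Region C is most negative.

C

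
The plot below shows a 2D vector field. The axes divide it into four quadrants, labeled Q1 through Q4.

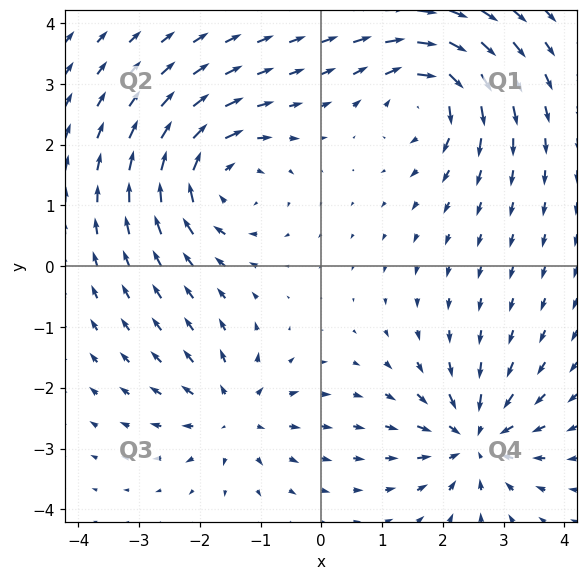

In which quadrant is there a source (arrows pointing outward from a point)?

The source sits at approximately (-1.4, -2.4), which lies in quadrant Q3. The divergence there is about +5, positive as expected for a source.

Q3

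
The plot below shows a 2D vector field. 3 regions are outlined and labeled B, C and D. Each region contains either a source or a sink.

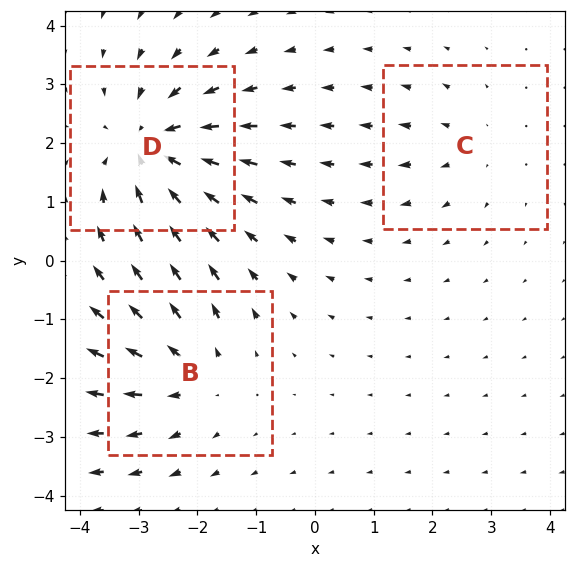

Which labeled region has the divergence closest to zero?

C

Divergence at each region's feature centre — B: about +3, C: about +2, D: about -5. Region C is closest to zero.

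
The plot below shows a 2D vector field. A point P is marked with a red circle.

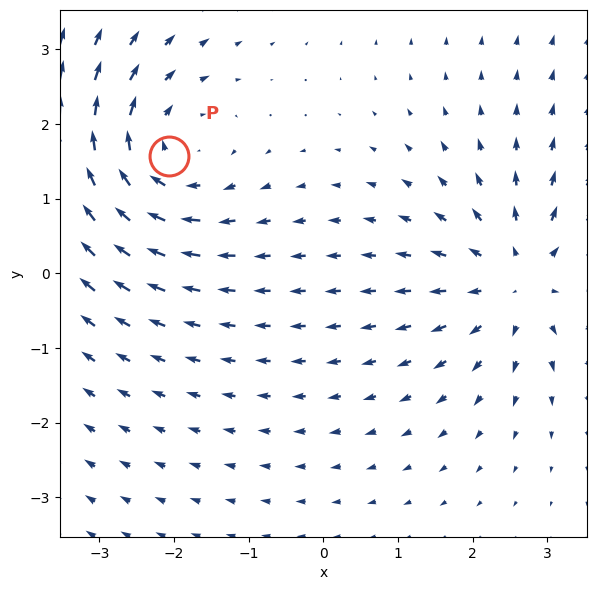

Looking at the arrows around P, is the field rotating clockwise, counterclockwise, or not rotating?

clockwise

Near P at (-2.1, 1.6) the arrows circulate clockwise. The curl (z-component) there is about -4; negative curl means clockwise rotation.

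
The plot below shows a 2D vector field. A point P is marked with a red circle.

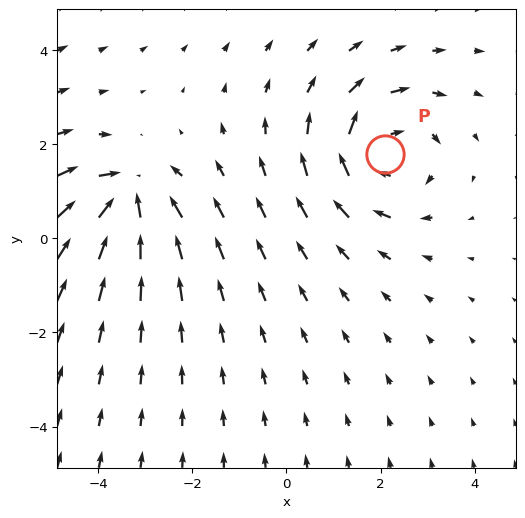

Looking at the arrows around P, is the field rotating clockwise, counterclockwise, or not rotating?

Near P at (2.1, 1.8) the arrows circulate clockwise. The curl (z-component) there is about -5; negative curl means clockwise rotation.

clockwise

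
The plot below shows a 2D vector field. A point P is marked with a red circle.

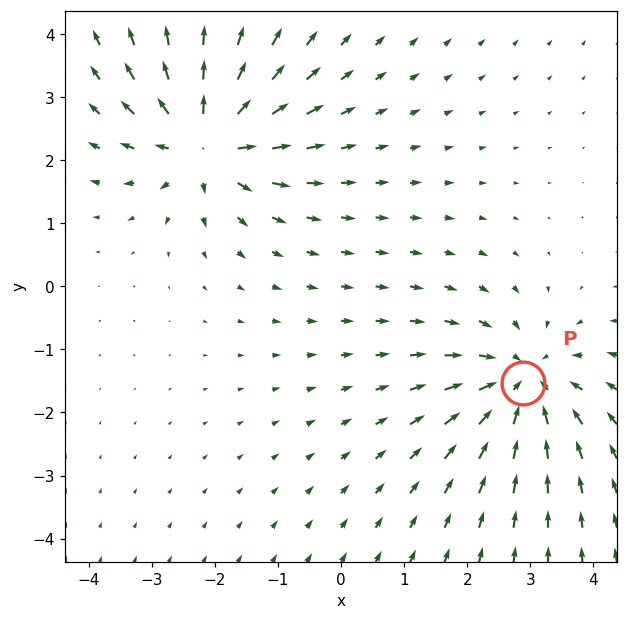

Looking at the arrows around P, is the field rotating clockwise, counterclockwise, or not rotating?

not rotating

Near P at (2.9, -1.5) the arrows show no circulation. The curl there is ≈0.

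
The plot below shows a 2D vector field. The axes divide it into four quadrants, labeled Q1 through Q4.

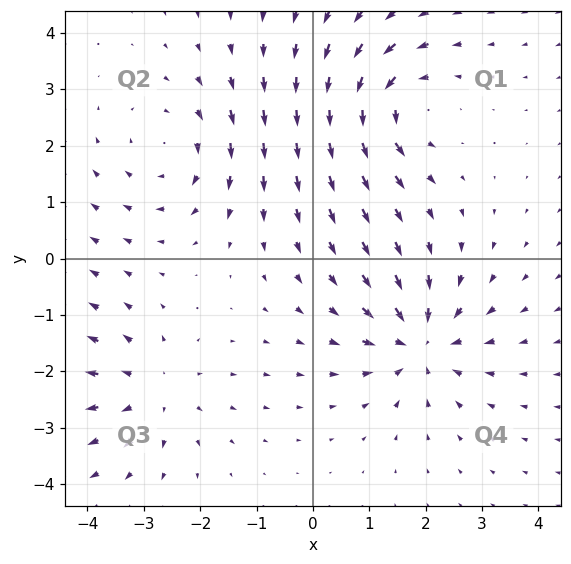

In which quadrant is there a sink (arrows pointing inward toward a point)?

Q4

The sink sits at approximately (1.9, -1.5), which lies in quadrant Q4. The divergence there is about -6, negative as expected for a sink.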